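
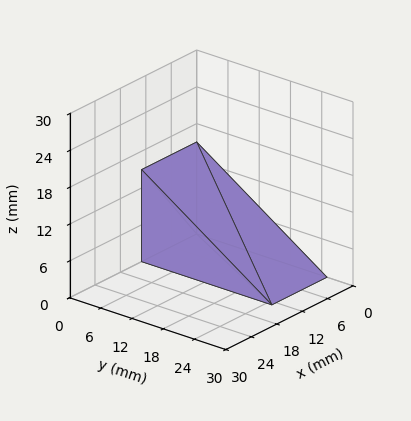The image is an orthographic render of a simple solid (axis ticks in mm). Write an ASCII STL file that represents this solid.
Reading the render: the shape is a wedge (ramp): 13 × 25 mm base, rising to 15 mm along the y=0 edge and sloping linearly to z=0 at y=25 (dimensions read to the nearest mm from the axis ticks). For the STL, each face is triangulated and given an outward normal.

solid part
  facet normal 0.0000 0.0000 -1.0000
    outer loop
      vertex 13.00 25.00 0.00
      vertex 13.00 0.00 0.00
      vertex 0.00 0.00 0.00
    endloop
  endfacet
  facet normal 0.0000 0.0000 -1.0000
    outer loop
      vertex 0.00 25.00 0.00
      vertex 13.00 25.00 0.00
      vertex 0.00 0.00 0.00
    endloop
  endfacet
  facet normal 0.0000 -1.0000 0.0000
    outer loop
      vertex 0.00 0.00 0.00
      vertex 13.00 0.00 0.00
      vertex 13.00 0.00 15.00
    endloop
  endfacet
  facet normal 0.0000 -1.0000 0.0000
    outer loop
      vertex 0.00 0.00 0.00
      vertex 13.00 0.00 15.00
      vertex 0.00 0.00 15.00
    endloop
  endfacet
  facet normal 0.0000 0.5145 0.8575
    outer loop
      vertex 0.00 0.00 15.00
      vertex 13.00 0.00 15.00
      vertex 13.00 25.00 0.00
    endloop
  endfacet
  facet normal 0.0000 0.5145 0.8575
    outer loop
      vertex 0.00 0.00 15.00
      vertex 13.00 25.00 0.00
      vertex 0.00 25.00 0.00
    endloop
  endfacet
  facet normal -1.0000 0.0000 0.0000
    outer loop
      vertex 0.00 0.00 15.00
      vertex 0.00 25.00 0.00
      vertex 0.00 0.00 0.00
    endloop
  endfacet
  facet normal 1.0000 0.0000 0.0000
    outer loop
      vertex 13.00 0.00 0.00
      vertex 13.00 25.00 0.00
      vertex 13.00 0.00 15.00
    endloop
  endfacet
endsolid part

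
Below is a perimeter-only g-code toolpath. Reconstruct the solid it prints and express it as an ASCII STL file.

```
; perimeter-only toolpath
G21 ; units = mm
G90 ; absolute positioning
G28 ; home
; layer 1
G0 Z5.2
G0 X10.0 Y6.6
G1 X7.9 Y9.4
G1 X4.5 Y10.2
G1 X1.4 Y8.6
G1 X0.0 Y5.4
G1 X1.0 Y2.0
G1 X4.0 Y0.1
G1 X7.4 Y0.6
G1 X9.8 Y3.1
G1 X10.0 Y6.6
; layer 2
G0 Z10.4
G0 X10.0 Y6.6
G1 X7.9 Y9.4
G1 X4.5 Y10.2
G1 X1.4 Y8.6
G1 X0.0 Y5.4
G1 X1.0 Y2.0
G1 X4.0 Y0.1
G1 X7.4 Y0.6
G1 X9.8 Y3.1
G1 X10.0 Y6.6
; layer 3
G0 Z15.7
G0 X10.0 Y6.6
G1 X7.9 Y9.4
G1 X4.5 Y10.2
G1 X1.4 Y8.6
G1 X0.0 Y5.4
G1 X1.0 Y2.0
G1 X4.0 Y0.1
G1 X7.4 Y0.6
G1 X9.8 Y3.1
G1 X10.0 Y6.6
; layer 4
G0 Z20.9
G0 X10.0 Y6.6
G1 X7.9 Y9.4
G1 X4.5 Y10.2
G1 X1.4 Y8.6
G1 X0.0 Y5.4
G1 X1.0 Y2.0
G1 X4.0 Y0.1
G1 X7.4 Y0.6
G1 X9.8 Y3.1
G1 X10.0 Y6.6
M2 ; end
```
solid part
  facet normal 0.0000 0.0000 -1.0000
    outer loop
      vertex 4.5 10.2 0.0
      vertex 7.9 9.4 0.0
      vertex 10.0 6.6 0.0
    endloop
  endfacet
  facet normal 0.0000 0.0000 -1.0000
    outer loop
      vertex 1.4 8.6 0.0
      vertex 4.5 10.2 0.0
      vertex 10.0 6.6 0.0
    endloop
  endfacet
  facet normal 0.0000 0.0000 -1.0000
    outer loop
      vertex 0.0 5.4 0.0
      vertex 1.4 8.6 0.0
      vertex 10.0 6.6 0.0
    endloop
  endfacet
  facet normal 0.0000 0.0000 -1.0000
    outer loop
      vertex 1.0 2.0 0.0
      vertex 0.0 5.4 0.0
      vertex 10.0 6.6 0.0
    endloop
  endfacet
  facet normal 0.0000 0.0000 -1.0000
    outer loop
      vertex 4.0 0.1 0.0
      vertex 1.0 2.0 0.0
      vertex 10.0 6.6 0.0
    endloop
  endfacet
  facet normal 0.0000 0.0000 -1.0000
    outer loop
      vertex 7.4 0.6 0.0
      vertex 4.0 0.1 0.0
      vertex 10.0 6.6 0.0
    endloop
  endfacet
  facet normal 0.0000 0.0000 -1.0000
    outer loop
      vertex 9.8 3.1 0.0
      vertex 7.4 0.6 0.0
      vertex 10.0 6.6 0.0
    endloop
  endfacet
  facet normal 0.0000 0.0000 1.0000
    outer loop
      vertex 10.0 6.6 20.9
      vertex 7.9 9.4 20.9
      vertex 4.5 10.2 20.9
    endloop
  endfacet
  facet normal 0.0000 0.0000 1.0000
    outer loop
      vertex 10.0 6.6 20.9
      vertex 4.5 10.2 20.9
      vertex 1.4 8.6 20.9
    endloop
  endfacet
  facet normal 0.0000 0.0000 1.0000
    outer loop
      vertex 10.0 6.6 20.9
      vertex 1.4 8.6 20.9
      vertex 0.0 5.4 20.9
    endloop
  endfacet
  facet normal 0.0000 0.0000 1.0000
    outer loop
      vertex 10.0 6.6 20.9
      vertex 0.0 5.4 20.9
      vertex 1.0 2.0 20.9
    endloop
  endfacet
  facet normal 0.0000 0.0000 1.0000
    outer loop
      vertex 10.0 6.6 20.9
      vertex 1.0 2.0 20.9
      vertex 4.0 0.1 20.9
    endloop
  endfacet
  facet normal 0.0000 0.0000 1.0000
    outer loop
      vertex 10.0 6.6 20.9
      vertex 4.0 0.1 20.9
      vertex 7.4 0.6 20.9
    endloop
  endfacet
  facet normal 0.0000 0.0000 1.0000
    outer loop
      vertex 10.0 6.6 20.9
      vertex 7.4 0.6 20.9
      vertex 9.8 3.1 20.9
    endloop
  endfacet
  facet normal 0.8000 0.6000 0.0000
    outer loop
      vertex 10.0 6.6 0.0
      vertex 7.9 9.4 0.0
      vertex 7.9 9.4 20.9
    endloop
  endfacet
  facet normal 0.8000 0.6000 0.0000
    outer loop
      vertex 10.0 6.6 0.0
      vertex 7.9 9.4 20.9
      vertex 10.0 6.6 20.9
    endloop
  endfacet
  facet normal 0.2290 0.9734 0.0000
    outer loop
      vertex 7.9 9.4 0.0
      vertex 4.5 10.2 0.0
      vertex 4.5 10.2 20.9
    endloop
  endfacet
  facet normal 0.2290 0.9734 0.0000
    outer loop
      vertex 7.9 9.4 0.0
      vertex 4.5 10.2 20.9
      vertex 7.9 9.4 20.9
    endloop
  endfacet
  facet normal -0.4586 0.8886 0.0000
    outer loop
      vertex 4.5 10.2 0.0
      vertex 1.4 8.6 0.0
      vertex 1.4 8.6 20.9
    endloop
  endfacet
  facet normal -0.4586 0.8886 0.0000
    outer loop
      vertex 4.5 10.2 0.0
      vertex 1.4 8.6 20.9
      vertex 4.5 10.2 20.9
    endloop
  endfacet
  facet normal -0.9162 0.4008 0.0000
    outer loop
      vertex 1.4 8.6 0.0
      vertex 0.0 5.4 0.0
      vertex 0.0 5.4 20.9
    endloop
  endfacet
  facet normal -0.9162 0.4008 0.0000
    outer loop
      vertex 1.4 8.6 0.0
      vertex 0.0 5.4 20.9
      vertex 1.4 8.6 20.9
    endloop
  endfacet
  facet normal -0.9594 -0.2822 0.0000
    outer loop
      vertex 0.0 5.4 0.0
      vertex 1.0 2.0 0.0
      vertex 1.0 2.0 20.9
    endloop
  endfacet
  facet normal -0.9594 -0.2822 0.0000
    outer loop
      vertex 0.0 5.4 0.0
      vertex 1.0 2.0 20.9
      vertex 0.0 5.4 20.9
    endloop
  endfacet
  facet normal -0.5351 -0.8448 0.0000
    outer loop
      vertex 1.0 2.0 0.0
      vertex 4.0 0.1 0.0
      vertex 4.0 0.1 20.9
    endloop
  endfacet
  facet normal -0.5351 -0.8448 0.0000
    outer loop
      vertex 1.0 2.0 0.0
      vertex 4.0 0.1 20.9
      vertex 1.0 2.0 20.9
    endloop
  endfacet
  facet normal 0.1455 -0.9894 0.0000
    outer loop
      vertex 4.0 0.1 0.0
      vertex 7.4 0.6 0.0
      vertex 7.4 0.6 20.9
    endloop
  endfacet
  facet normal 0.1455 -0.9894 0.0000
    outer loop
      vertex 4.0 0.1 0.0
      vertex 7.4 0.6 20.9
      vertex 4.0 0.1 20.9
    endloop
  endfacet
  facet normal 0.7214 -0.6925 0.0000
    outer loop
      vertex 7.4 0.6 0.0
      vertex 9.8 3.1 0.0
      vertex 9.8 3.1 20.9
    endloop
  endfacet
  facet normal 0.7214 -0.6925 0.0000
    outer loop
      vertex 7.4 0.6 0.0
      vertex 9.8 3.1 20.9
      vertex 7.4 0.6 20.9
    endloop
  endfacet
  facet normal 0.9984 -0.0570 0.0000
    outer loop
      vertex 9.8 3.1 0.0
      vertex 10.0 6.6 0.0
      vertex 10.0 6.6 20.9
    endloop
  endfacet
  facet normal 0.9984 -0.0570 0.0000
    outer loop
      vertex 9.8 3.1 0.0
      vertex 10.0 6.6 20.9
      vertex 9.8 3.1 20.9
    endloop
  endfacet
endsolid part

The G0 Z moves step by Δz≈5.2 mm. Every layer's G1 loop is the same polygon, so the solid is a straight extrusion of it from z=0 to z≈20.9. Closing with flat bottom and top caps and triangulating gives 32 facets — a regular 9-sided prism (a cylinder approximated with 9 flat sides), circumscribed radius ≈ 5.1 mm, height ≈ 20.9 mm.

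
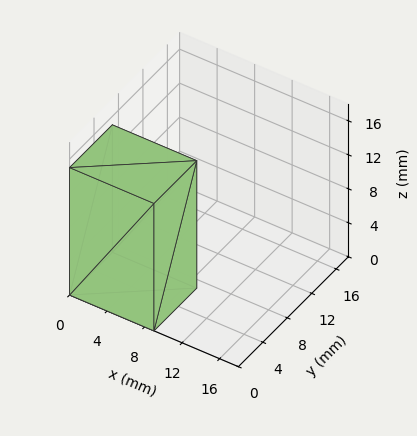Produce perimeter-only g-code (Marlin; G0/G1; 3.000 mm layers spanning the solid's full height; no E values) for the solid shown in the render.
Reading the render: the shape is a rectangular box, roughly 9 × 7 mm footprint and 15 mm tall (dimensions read to the nearest mm from the axis ticks). For the g-code, the solid's height is divided into equal slices at the stated Δz and each level perimeter traced with G1 moves after a G0 lift.

; perimeter-only toolpath
G21 ; units = mm
G90 ; absolute positioning
G28 ; home
; layer 1
G0 Z3.000
G0 X0.000 Y0.000
G1 X9.000 Y0.000
G1 X9.000 Y7.000
G1 X0.000 Y7.000
G1 X0.000 Y0.000
; layer 2
G0 Z6.000
G0 X0.000 Y0.000
G1 X9.000 Y0.000
G1 X9.000 Y7.000
G1 X0.000 Y7.000
G1 X0.000 Y0.000
; layer 3
G0 Z9.000
G0 X0.000 Y0.000
G1 X9.000 Y0.000
G1 X9.000 Y7.000
G1 X0.000 Y7.000
G1 X0.000 Y0.000
; layer 4
G0 Z12.000
G0 X0.000 Y0.000
G1 X9.000 Y0.000
G1 X9.000 Y7.000
G1 X0.000 Y7.000
G1 X0.000 Y0.000
; layer 5
G0 Z15.000
G0 X0.000 Y0.000
G1 X9.000 Y0.000
G1 X9.000 Y7.000
G1 X0.000 Y7.000
G1 X0.000 Y0.000
M2 ; end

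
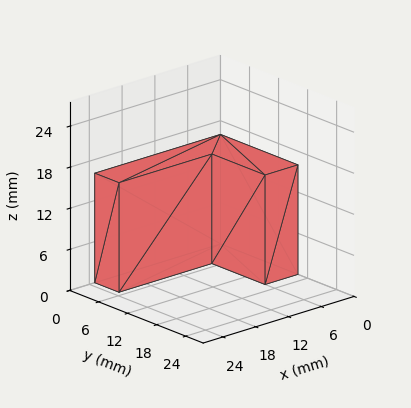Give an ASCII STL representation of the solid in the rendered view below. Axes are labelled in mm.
Reading the render: the shape is an L-shaped prism: outer 23 × 16 mm, arm thicknesses ≈ 5 mm (horizontal) and 6 mm (vertical), extruded 16 mm in z (dimensions read to the nearest mm from the axis ticks). For the STL, each face is triangulated and given an outward normal.

solid part
  facet normal 0.0000 0.0000 -1.0000
    outer loop
      vertex 23.000 5.000 0.000
      vertex 23.000 0.000 0.000
      vertex 0.000 0.000 0.000
    endloop
  endfacet
  facet normal 0.0000 0.0000 -1.0000
    outer loop
      vertex 6.000 5.000 0.000
      vertex 23.000 5.000 0.000
      vertex 0.000 0.000 0.000
    endloop
  endfacet
  facet normal 0.0000 0.0000 -1.0000
    outer loop
      vertex 6.000 16.000 0.000
      vertex 6.000 5.000 0.000
      vertex 0.000 0.000 0.000
    endloop
  endfacet
  facet normal 0.0000 0.0000 -1.0000
    outer loop
      vertex 0.000 16.000 0.000
      vertex 6.000 16.000 0.000
      vertex 0.000 0.000 0.000
    endloop
  endfacet
  facet normal 0.0000 0.0000 1.0000
    outer loop
      vertex 0.000 0.000 16.000
      vertex 23.000 0.000 16.000
      vertex 23.000 5.000 16.000
    endloop
  endfacet
  facet normal 0.0000 0.0000 1.0000
    outer loop
      vertex 0.000 0.000 16.000
      vertex 23.000 5.000 16.000
      vertex 6.000 5.000 16.000
    endloop
  endfacet
  facet normal 0.0000 0.0000 1.0000
    outer loop
      vertex 0.000 0.000 16.000
      vertex 6.000 5.000 16.000
      vertex 6.000 16.000 16.000
    endloop
  endfacet
  facet normal 0.0000 0.0000 1.0000
    outer loop
      vertex 0.000 0.000 16.000
      vertex 6.000 16.000 16.000
      vertex 0.000 16.000 16.000
    endloop
  endfacet
  facet normal 0.0000 -1.0000 0.0000
    outer loop
      vertex 0.000 0.000 0.000
      vertex 23.000 0.000 0.000
      vertex 23.000 0.000 16.000
    endloop
  endfacet
  facet normal 0.0000 -1.0000 0.0000
    outer loop
      vertex 0.000 0.000 0.000
      vertex 23.000 0.000 16.000
      vertex 0.000 0.000 16.000
    endloop
  endfacet
  facet normal 1.0000 0.0000 0.0000
    outer loop
      vertex 23.000 0.000 0.000
      vertex 23.000 5.000 0.000
      vertex 23.000 5.000 16.000
    endloop
  endfacet
  facet normal 1.0000 0.0000 0.0000
    outer loop
      vertex 23.000 0.000 0.000
      vertex 23.000 5.000 16.000
      vertex 23.000 0.000 16.000
    endloop
  endfacet
  facet normal 0.0000 1.0000 0.0000
    outer loop
      vertex 23.000 5.000 0.000
      vertex 6.000 5.000 0.000
      vertex 6.000 5.000 16.000
    endloop
  endfacet
  facet normal 0.0000 1.0000 0.0000
    outer loop
      vertex 23.000 5.000 0.000
      vertex 6.000 5.000 16.000
      vertex 23.000 5.000 16.000
    endloop
  endfacet
  facet normal 1.0000 0.0000 0.0000
    outer loop
      vertex 6.000 5.000 0.000
      vertex 6.000 16.000 0.000
      vertex 6.000 16.000 16.000
    endloop
  endfacet
  facet normal 1.0000 0.0000 0.0000
    outer loop
      vertex 6.000 5.000 0.000
      vertex 6.000 16.000 16.000
      vertex 6.000 5.000 16.000
    endloop
  endfacet
  facet normal 0.0000 1.0000 0.0000
    outer loop
      vertex 6.000 16.000 0.000
      vertex 0.000 16.000 0.000
      vertex 0.000 16.000 16.000
    endloop
  endfacet
  facet normal 0.0000 1.0000 0.0000
    outer loop
      vertex 6.000 16.000 0.000
      vertex 0.000 16.000 16.000
      vertex 6.000 16.000 16.000
    endloop
  endfacet
  facet normal -1.0000 0.0000 0.0000
    outer loop
      vertex 0.000 16.000 0.000
      vertex 0.000 0.000 0.000
      vertex 0.000 0.000 16.000
    endloop
  endfacet
  facet normal -1.0000 0.0000 0.0000
    outer loop
      vertex 0.000 16.000 0.000
      vertex 0.000 0.000 16.000
      vertex 0.000 16.000 16.000
    endloop
  endfacet
endsolid part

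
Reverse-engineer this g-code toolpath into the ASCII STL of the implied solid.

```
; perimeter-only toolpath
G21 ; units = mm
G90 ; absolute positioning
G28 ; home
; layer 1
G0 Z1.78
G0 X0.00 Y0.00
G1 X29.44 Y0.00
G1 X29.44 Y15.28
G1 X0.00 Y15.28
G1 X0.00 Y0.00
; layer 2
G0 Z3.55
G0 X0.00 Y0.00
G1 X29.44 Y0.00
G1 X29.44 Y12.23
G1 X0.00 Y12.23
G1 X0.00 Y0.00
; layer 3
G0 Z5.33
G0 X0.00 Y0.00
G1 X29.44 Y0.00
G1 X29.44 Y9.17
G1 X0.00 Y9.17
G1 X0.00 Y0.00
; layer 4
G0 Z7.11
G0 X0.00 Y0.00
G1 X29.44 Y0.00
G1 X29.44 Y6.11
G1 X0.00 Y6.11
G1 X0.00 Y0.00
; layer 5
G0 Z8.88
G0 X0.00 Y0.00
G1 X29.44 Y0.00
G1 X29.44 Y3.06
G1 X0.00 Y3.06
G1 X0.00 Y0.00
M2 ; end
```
solid part
  facet normal 0.0000 0.0000 -1.0000
    outer loop
      vertex 29.44 18.34 0.00
      vertex 29.44 0.00 0.00
      vertex 0.00 0.00 0.00
    endloop
  endfacet
  facet normal 0.0000 0.0000 -1.0000
    outer loop
      vertex 0.00 18.34 0.00
      vertex 29.44 18.34 0.00
      vertex 0.00 0.00 0.00
    endloop
  endfacet
  facet normal 0.0000 -1.0000 0.0000
    outer loop
      vertex 0.00 0.00 0.00
      vertex 29.44 0.00 0.00
      vertex 29.44 0.00 10.66
    endloop
  endfacet
  facet normal 0.0000 -1.0000 0.0000
    outer loop
      vertex 0.00 0.00 0.00
      vertex 29.44 0.00 10.66
      vertex 0.00 0.00 10.66
    endloop
  endfacet
  facet normal 0.0000 0.5025 0.8646
    outer loop
      vertex 0.00 0.00 10.66
      vertex 29.44 0.00 10.66
      vertex 29.44 18.34 0.00
    endloop
  endfacet
  facet normal 0.0000 0.5025 0.8646
    outer loop
      vertex 0.00 0.00 10.66
      vertex 29.44 18.34 0.00
      vertex 0.00 18.34 0.00
    endloop
  endfacet
  facet normal -1.0000 0.0000 0.0000
    outer loop
      vertex 0.00 0.00 10.66
      vertex 0.00 18.34 0.00
      vertex 0.00 0.00 0.00
    endloop
  endfacet
  facet normal 1.0000 0.0000 0.0000
    outer loop
      vertex 29.44 0.00 0.00
      vertex 29.44 18.34 0.00
      vertex 29.44 0.00 10.66
    endloop
  endfacet
endsolid part

The G0 Z moves step by Δz≈1.78 mm. The G1 loops shrink linearly with z, so the solid tapers from its base footprint up to z≈10.7. Closing with a flat bottom cap and the tapered top and triangulating gives 8 facets — a wedge (ramp): 29.4 × 18.3 mm base, rising to 10.7 mm along the y=0 edge and sloping linearly to z=0 at y=18.3.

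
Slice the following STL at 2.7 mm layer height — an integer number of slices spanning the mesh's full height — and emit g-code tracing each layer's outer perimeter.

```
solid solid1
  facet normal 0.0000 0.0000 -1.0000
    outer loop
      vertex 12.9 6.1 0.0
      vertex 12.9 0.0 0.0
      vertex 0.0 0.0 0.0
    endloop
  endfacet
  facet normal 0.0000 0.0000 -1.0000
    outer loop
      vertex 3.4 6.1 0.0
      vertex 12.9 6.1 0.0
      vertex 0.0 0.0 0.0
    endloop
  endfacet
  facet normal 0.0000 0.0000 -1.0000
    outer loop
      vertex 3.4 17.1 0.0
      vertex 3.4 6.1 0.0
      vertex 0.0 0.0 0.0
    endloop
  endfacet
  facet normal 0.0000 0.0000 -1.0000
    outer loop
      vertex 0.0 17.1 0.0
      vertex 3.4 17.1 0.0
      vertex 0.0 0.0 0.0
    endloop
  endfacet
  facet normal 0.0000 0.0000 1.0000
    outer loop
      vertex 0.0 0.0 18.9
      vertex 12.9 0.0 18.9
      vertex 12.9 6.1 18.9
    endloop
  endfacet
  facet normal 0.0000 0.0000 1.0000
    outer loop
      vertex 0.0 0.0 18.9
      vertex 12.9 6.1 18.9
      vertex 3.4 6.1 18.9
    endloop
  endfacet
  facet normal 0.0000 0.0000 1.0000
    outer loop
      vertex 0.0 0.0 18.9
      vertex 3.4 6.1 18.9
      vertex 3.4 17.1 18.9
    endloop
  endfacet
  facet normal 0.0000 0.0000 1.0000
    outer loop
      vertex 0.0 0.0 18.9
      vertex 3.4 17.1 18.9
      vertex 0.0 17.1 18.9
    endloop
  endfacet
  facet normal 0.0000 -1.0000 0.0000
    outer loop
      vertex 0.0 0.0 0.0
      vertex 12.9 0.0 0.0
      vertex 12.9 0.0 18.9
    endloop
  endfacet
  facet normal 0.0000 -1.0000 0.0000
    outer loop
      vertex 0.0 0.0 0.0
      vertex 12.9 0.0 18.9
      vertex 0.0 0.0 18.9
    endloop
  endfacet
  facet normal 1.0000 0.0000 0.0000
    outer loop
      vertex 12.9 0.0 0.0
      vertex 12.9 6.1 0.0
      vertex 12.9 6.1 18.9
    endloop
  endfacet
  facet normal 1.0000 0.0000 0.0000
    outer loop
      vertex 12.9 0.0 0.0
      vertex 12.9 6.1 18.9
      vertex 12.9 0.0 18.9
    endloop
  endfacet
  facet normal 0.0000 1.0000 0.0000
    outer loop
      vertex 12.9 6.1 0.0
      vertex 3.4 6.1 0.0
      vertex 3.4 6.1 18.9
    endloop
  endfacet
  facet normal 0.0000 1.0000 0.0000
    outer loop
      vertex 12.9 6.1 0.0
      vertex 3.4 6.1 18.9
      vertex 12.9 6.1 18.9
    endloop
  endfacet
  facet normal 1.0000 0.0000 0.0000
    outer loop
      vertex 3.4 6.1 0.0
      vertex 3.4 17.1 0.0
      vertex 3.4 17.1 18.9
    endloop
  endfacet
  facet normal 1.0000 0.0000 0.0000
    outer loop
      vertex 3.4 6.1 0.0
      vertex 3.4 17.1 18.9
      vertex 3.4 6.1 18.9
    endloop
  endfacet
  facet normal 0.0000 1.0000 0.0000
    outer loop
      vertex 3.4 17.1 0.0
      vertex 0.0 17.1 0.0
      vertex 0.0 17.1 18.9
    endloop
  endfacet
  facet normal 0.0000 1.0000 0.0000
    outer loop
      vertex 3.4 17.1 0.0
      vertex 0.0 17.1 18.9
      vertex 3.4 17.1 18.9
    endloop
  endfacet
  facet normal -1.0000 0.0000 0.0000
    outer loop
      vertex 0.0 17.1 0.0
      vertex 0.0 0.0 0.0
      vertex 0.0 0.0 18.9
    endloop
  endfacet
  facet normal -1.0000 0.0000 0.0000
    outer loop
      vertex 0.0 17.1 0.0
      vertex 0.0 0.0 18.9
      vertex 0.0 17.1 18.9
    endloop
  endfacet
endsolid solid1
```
; perimeter-only toolpath
G21 ; units = mm
G90 ; absolute positioning
G28 ; home
; layer 1
G0 Z2.7
G0 X0.0 Y0.0
G1 X12.9 Y0.0
G1 X12.9 Y6.1
G1 X3.4 Y6.1
G1 X3.4 Y17.1
G1 X0.0 Y17.1
G1 X0.0 Y0.0
; layer 2
G0 Z5.4
G0 X0.0 Y0.0
G1 X12.9 Y0.0
G1 X12.9 Y6.1
G1 X3.4 Y6.1
G1 X3.4 Y17.1
G1 X0.0 Y17.1
G1 X0.0 Y0.0
; layer 3
G0 Z8.1
G0 X0.0 Y0.0
G1 X12.9 Y0.0
G1 X12.9 Y6.1
G1 X3.4 Y6.1
G1 X3.4 Y17.1
G1 X0.0 Y17.1
G1 X0.0 Y0.0
; layer 4
G0 Z10.8
G0 X0.0 Y0.0
G1 X12.9 Y0.0
G1 X12.9 Y6.1
G1 X3.4 Y6.1
G1 X3.4 Y17.1
G1 X0.0 Y17.1
G1 X0.0 Y0.0
; layer 5
G0 Z13.5
G0 X0.0 Y0.0
G1 X12.9 Y0.0
G1 X12.9 Y6.1
G1 X3.4 Y6.1
G1 X3.4 Y17.1
G1 X0.0 Y17.1
G1 X0.0 Y0.0
; layer 6
G0 Z16.2
G0 X0.0 Y0.0
G1 X12.9 Y0.0
G1 X12.9 Y6.1
G1 X3.4 Y6.1
G1 X3.4 Y17.1
G1 X0.0 Y17.1
G1 X0.0 Y0.0
; layer 7
G0 Z18.9
G0 X0.0 Y0.0
G1 X12.9 Y0.0
G1 X12.9 Y6.1
G1 X3.4 Y6.1
G1 X3.4 Y17.1
G1 X0.0 Y17.1
G1 X0.0 Y0.0
M2 ; end

The solid is an L-shaped prism: outer 12.9 × 17.1 mm, arm thicknesses ≈ 6.1 mm (horizontal) and 3.4 mm (vertical), extruded 18.9 mm in z. Slicing at Δz = 2.7 mm — 7 equal slices spanning the solid's height, so layer i sits at z = i·h/7 — gives 7 non-empty perimeters. Each is a 6-segment closed polygon; G0 lifts to the layer z and rapids to the start vertex, then G1 traces the edges.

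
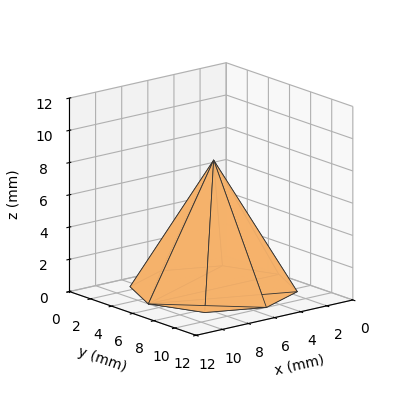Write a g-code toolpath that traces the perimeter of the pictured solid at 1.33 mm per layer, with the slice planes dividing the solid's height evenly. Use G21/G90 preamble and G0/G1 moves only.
Reading the render: the shape is a regular 8-sided pyramid, base circumscribed radius ≈ 5 mm, apex at z ≈ 8 mm (dimensions read to the nearest mm from the axis ticks). For the g-code, the solid's height is divided into equal slices at the stated Δz and each level perimeter traced with G1 moves after a G0 lift.

; perimeter-only toolpath
G21 ; units = mm
G90 ; absolute positioning
G28 ; home
; layer 1
G0 Z1.33
G0 X9.17 Y5.00
G1 X7.95 Y7.95
G1 X5.00 Y9.17
G1 X2.05 Y7.95
G1 X0.83 Y5.00
G1 X2.05 Y2.05
G1 X5.00 Y0.83
G1 X7.95 Y2.05
G1 X9.17 Y5.00
; layer 2
G0 Z2.67
G0 X8.33 Y5.00
G1 X7.36 Y7.36
G1 X5.00 Y8.33
G1 X2.64 Y7.36
G1 X1.67 Y5.00
G1 X2.64 Y2.64
G1 X5.00 Y1.67
G1 X7.36 Y2.64
G1 X8.33 Y5.00
; layer 3
G0 Z4.00
G0 X7.50 Y5.00
G1 X6.77 Y6.77
G1 X5.00 Y7.50
G1 X3.23 Y6.77
G1 X2.50 Y5.00
G1 X3.23 Y3.23
G1 X5.00 Y2.50
G1 X6.77 Y3.23
G1 X7.50 Y5.00
; layer 4
G0 Z5.33
G0 X6.67 Y5.00
G1 X6.18 Y6.18
G1 X5.00 Y6.67
G1 X3.82 Y6.18
G1 X3.33 Y5.00
G1 X3.82 Y3.82
G1 X5.00 Y3.33
G1 X6.18 Y3.82
G1 X6.67 Y5.00
; layer 5
G0 Z6.67
G0 X5.83 Y5.00
G1 X5.59 Y5.59
G1 X5.00 Y5.83
G1 X4.41 Y5.59
G1 X4.17 Y5.00
G1 X4.41 Y4.41
G1 X5.00 Y4.17
G1 X5.59 Y4.41
G1 X5.83 Y5.00
M2 ; end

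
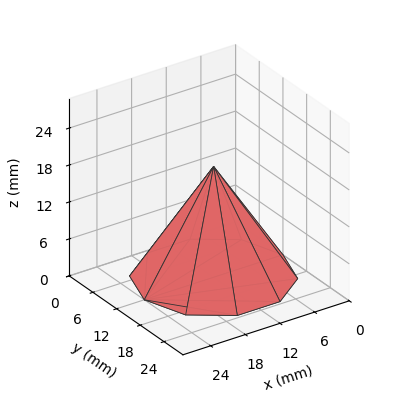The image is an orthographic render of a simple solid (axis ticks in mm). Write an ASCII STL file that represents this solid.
Reading the render: the shape is a regular 10-sided pyramid, base circumscribed radius ≈ 12 mm, apex at z ≈ 18 mm (dimensions read to the nearest mm from the axis ticks). For the STL, each face is triangulated and given an outward normal.

solid part
  facet normal 0.0000 0.0000 -1.0000
    outer loop
      vertex 15.7 23.4 0.0
      vertex 21.7 19.1 0.0
      vertex 24.0 12.0 0.0
    endloop
  endfacet
  facet normal 0.0000 0.0000 -1.0000
    outer loop
      vertex 8.3 23.4 0.0
      vertex 15.7 23.4 0.0
      vertex 24.0 12.0 0.0
    endloop
  endfacet
  facet normal 0.0000 0.0000 -1.0000
    outer loop
      vertex 2.3 19.1 0.0
      vertex 8.3 23.4 0.0
      vertex 24.0 12.0 0.0
    endloop
  endfacet
  facet normal 0.0000 0.0000 -1.0000
    outer loop
      vertex 0.0 12.0 0.0
      vertex 2.3 19.1 0.0
      vertex 24.0 12.0 0.0
    endloop
  endfacet
  facet normal 0.0000 0.0000 -1.0000
    outer loop
      vertex 2.3 4.9 0.0
      vertex 0.0 12.0 0.0
      vertex 24.0 12.0 0.0
    endloop
  endfacet
  facet normal 0.0000 0.0000 -1.0000
    outer loop
      vertex 8.3 0.6 0.0
      vertex 2.3 4.9 0.0
      vertex 24.0 12.0 0.0
    endloop
  endfacet
  facet normal 0.0000 0.0000 -1.0000
    outer loop
      vertex 15.7 0.6 0.0
      vertex 8.3 0.6 0.0
      vertex 24.0 12.0 0.0
    endloop
  endfacet
  facet normal 0.0000 0.0000 -1.0000
    outer loop
      vertex 21.7 4.9 0.0
      vertex 15.7 0.6 0.0
      vertex 24.0 12.0 0.0
    endloop
  endfacet
  facet normal 0.8034 0.2602 0.5356
    outer loop
      vertex 24.0 12.0 0.0
      vertex 21.7 19.1 0.0
      vertex 12.0 12.0 18.0
    endloop
  endfacet
  facet normal 0.4919 0.6863 0.5358
    outer loop
      vertex 21.7 19.1 0.0
      vertex 15.7 23.4 0.0
      vertex 12.0 12.0 18.0
    endloop
  endfacet
  facet normal 0.0000 0.8448 0.5351
    outer loop
      vertex 15.7 23.4 0.0
      vertex 8.3 23.4 0.0
      vertex 12.0 12.0 18.0
    endloop
  endfacet
  facet normal -0.4919 0.6863 0.5358
    outer loop
      vertex 8.3 23.4 0.0
      vertex 2.3 19.1 0.0
      vertex 12.0 12.0 18.0
    endloop
  endfacet
  facet normal -0.8034 0.2602 0.5356
    outer loop
      vertex 2.3 19.1 0.0
      vertex 0.0 12.0 0.0
      vertex 12.0 12.0 18.0
    endloop
  endfacet
  facet normal -0.8034 -0.2602 0.5356
    outer loop
      vertex 0.0 12.0 0.0
      vertex 2.3 4.9 0.0
      vertex 12.0 12.0 18.0
    endloop
  endfacet
  facet normal -0.4919 -0.6863 0.5358
    outer loop
      vertex 2.3 4.9 0.0
      vertex 8.3 0.6 0.0
      vertex 12.0 12.0 18.0
    endloop
  endfacet
  facet normal 0.0000 -0.8448 0.5351
    outer loop
      vertex 8.3 0.6 0.0
      vertex 15.7 0.6 0.0
      vertex 12.0 12.0 18.0
    endloop
  endfacet
  facet normal 0.4919 -0.6863 0.5358
    outer loop
      vertex 15.7 0.6 0.0
      vertex 21.7 4.9 0.0
      vertex 12.0 12.0 18.0
    endloop
  endfacet
  facet normal 0.8034 -0.2602 0.5356
    outer loop
      vertex 21.7 4.9 0.0
      vertex 24.0 12.0 0.0
      vertex 12.0 12.0 18.0
    endloop
  endfacet
endsolid part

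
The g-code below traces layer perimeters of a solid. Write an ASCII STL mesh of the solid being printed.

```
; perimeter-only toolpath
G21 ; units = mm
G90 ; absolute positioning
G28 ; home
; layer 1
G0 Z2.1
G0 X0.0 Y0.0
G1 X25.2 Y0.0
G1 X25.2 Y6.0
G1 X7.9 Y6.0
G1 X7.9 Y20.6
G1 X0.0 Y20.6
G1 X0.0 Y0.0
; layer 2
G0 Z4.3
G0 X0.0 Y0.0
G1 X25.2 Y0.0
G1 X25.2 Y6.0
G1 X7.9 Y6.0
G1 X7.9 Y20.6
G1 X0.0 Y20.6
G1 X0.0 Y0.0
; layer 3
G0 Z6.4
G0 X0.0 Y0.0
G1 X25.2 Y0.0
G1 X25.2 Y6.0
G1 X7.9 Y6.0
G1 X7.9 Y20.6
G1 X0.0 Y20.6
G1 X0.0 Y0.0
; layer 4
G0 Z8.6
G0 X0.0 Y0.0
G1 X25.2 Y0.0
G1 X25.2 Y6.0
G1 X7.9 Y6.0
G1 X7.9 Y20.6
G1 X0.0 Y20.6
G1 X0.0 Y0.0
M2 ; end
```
solid part
  facet normal 0.0000 0.0000 -1.0000
    outer loop
      vertex 25.2 6.0 0.0
      vertex 25.2 0.0 0.0
      vertex 0.0 0.0 0.0
    endloop
  endfacet
  facet normal 0.0000 0.0000 -1.0000
    outer loop
      vertex 7.9 6.0 0.0
      vertex 25.2 6.0 0.0
      vertex 0.0 0.0 0.0
    endloop
  endfacet
  facet normal 0.0000 0.0000 -1.0000
    outer loop
      vertex 7.9 20.6 0.0
      vertex 7.9 6.0 0.0
      vertex 0.0 0.0 0.0
    endloop
  endfacet
  facet normal 0.0000 0.0000 -1.0000
    outer loop
      vertex 0.0 20.6 0.0
      vertex 7.9 20.6 0.0
      vertex 0.0 0.0 0.0
    endloop
  endfacet
  facet normal 0.0000 0.0000 1.0000
    outer loop
      vertex 0.0 0.0 8.6
      vertex 25.2 0.0 8.6
      vertex 25.2 6.0 8.6
    endloop
  endfacet
  facet normal 0.0000 0.0000 1.0000
    outer loop
      vertex 0.0 0.0 8.6
      vertex 25.2 6.0 8.6
      vertex 7.9 6.0 8.6
    endloop
  endfacet
  facet normal 0.0000 0.0000 1.0000
    outer loop
      vertex 0.0 0.0 8.6
      vertex 7.9 6.0 8.6
      vertex 7.9 20.6 8.6
    endloop
  endfacet
  facet normal 0.0000 0.0000 1.0000
    outer loop
      vertex 0.0 0.0 8.6
      vertex 7.9 20.6 8.6
      vertex 0.0 20.6 8.6
    endloop
  endfacet
  facet normal 0.0000 -1.0000 0.0000
    outer loop
      vertex 0.0 0.0 0.0
      vertex 25.2 0.0 0.0
      vertex 25.2 0.0 8.6
    endloop
  endfacet
  facet normal 0.0000 -1.0000 0.0000
    outer loop
      vertex 0.0 0.0 0.0
      vertex 25.2 0.0 8.6
      vertex 0.0 0.0 8.6
    endloop
  endfacet
  facet normal 1.0000 0.0000 0.0000
    outer loop
      vertex 25.2 0.0 0.0
      vertex 25.2 6.0 0.0
      vertex 25.2 6.0 8.6
    endloop
  endfacet
  facet normal 1.0000 0.0000 0.0000
    outer loop
      vertex 25.2 0.0 0.0
      vertex 25.2 6.0 8.6
      vertex 25.2 0.0 8.6
    endloop
  endfacet
  facet normal 0.0000 1.0000 0.0000
    outer loop
      vertex 25.2 6.0 0.0
      vertex 7.9 6.0 0.0
      vertex 7.9 6.0 8.6
    endloop
  endfacet
  facet normal 0.0000 1.0000 0.0000
    outer loop
      vertex 25.2 6.0 0.0
      vertex 7.9 6.0 8.6
      vertex 25.2 6.0 8.6
    endloop
  endfacet
  facet normal 1.0000 0.0000 0.0000
    outer loop
      vertex 7.9 6.0 0.0
      vertex 7.9 20.6 0.0
      vertex 7.9 20.6 8.6
    endloop
  endfacet
  facet normal 1.0000 0.0000 0.0000
    outer loop
      vertex 7.9 6.0 0.0
      vertex 7.9 20.6 8.6
      vertex 7.9 6.0 8.6
    endloop
  endfacet
  facet normal 0.0000 1.0000 0.0000
    outer loop
      vertex 7.9 20.6 0.0
      vertex 0.0 20.6 0.0
      vertex 0.0 20.6 8.6
    endloop
  endfacet
  facet normal 0.0000 1.0000 0.0000
    outer loop
      vertex 7.9 20.6 0.0
      vertex 0.0 20.6 8.6
      vertex 7.9 20.6 8.6
    endloop
  endfacet
  facet normal -1.0000 0.0000 0.0000
    outer loop
      vertex 0.0 20.6 0.0
      vertex 0.0 0.0 0.0
      vertex 0.0 0.0 8.6
    endloop
  endfacet
  facet normal -1.0000 0.0000 0.0000
    outer loop
      vertex 0.0 20.6 0.0
      vertex 0.0 0.0 8.6
      vertex 0.0 20.6 8.6
    endloop
  endfacet
endsolid part

The G0 Z moves step by Δz≈2.1 mm. Every layer's G1 loop is the same polygon, so the solid is a straight extrusion of it from z=0 to z≈8.6. Closing with flat bottom and top caps and triangulating gives 20 facets — an L-shaped prism: outer 25.2 × 20.6 mm, arm thicknesses ≈ 6 mm (horizontal) and 7.9 mm (vertical), extruded 8.6 mm in z.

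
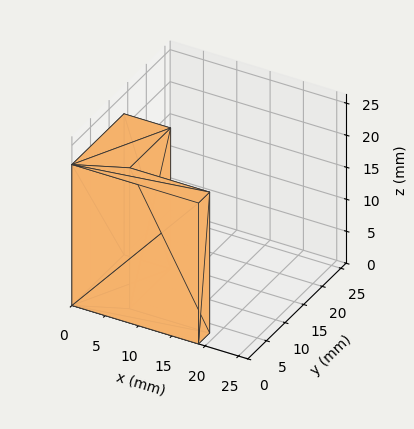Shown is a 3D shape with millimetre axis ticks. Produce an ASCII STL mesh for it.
Reading the render: the shape is an L-shaped prism: outer 19 × 14 mm, arm thicknesses ≈ 3 mm (horizontal) and 7 mm (vertical), extruded 22 mm in z (dimensions read to the nearest mm from the axis ticks). For the STL, each face is triangulated and given an outward normal.

solid part
  facet normal 0.0000 0.0000 -1.0000
    outer loop
      vertex 19.0 3.0 0.0
      vertex 19.0 0.0 0.0
      vertex 0.0 0.0 0.0
    endloop
  endfacet
  facet normal 0.0000 0.0000 -1.0000
    outer loop
      vertex 7.0 3.0 0.0
      vertex 19.0 3.0 0.0
      vertex 0.0 0.0 0.0
    endloop
  endfacet
  facet normal 0.0000 0.0000 -1.0000
    outer loop
      vertex 7.0 14.0 0.0
      vertex 7.0 3.0 0.0
      vertex 0.0 0.0 0.0
    endloop
  endfacet
  facet normal 0.0000 0.0000 -1.0000
    outer loop
      vertex 0.0 14.0 0.0
      vertex 7.0 14.0 0.0
      vertex 0.0 0.0 0.0
    endloop
  endfacet
  facet normal 0.0000 0.0000 1.0000
    outer loop
      vertex 0.0 0.0 22.0
      vertex 19.0 0.0 22.0
      vertex 19.0 3.0 22.0
    endloop
  endfacet
  facet normal 0.0000 0.0000 1.0000
    outer loop
      vertex 0.0 0.0 22.0
      vertex 19.0 3.0 22.0
      vertex 7.0 3.0 22.0
    endloop
  endfacet
  facet normal 0.0000 0.0000 1.0000
    outer loop
      vertex 0.0 0.0 22.0
      vertex 7.0 3.0 22.0
      vertex 7.0 14.0 22.0
    endloop
  endfacet
  facet normal 0.0000 0.0000 1.0000
    outer loop
      vertex 0.0 0.0 22.0
      vertex 7.0 14.0 22.0
      vertex 0.0 14.0 22.0
    endloop
  endfacet
  facet normal 0.0000 -1.0000 0.0000
    outer loop
      vertex 0.0 0.0 0.0
      vertex 19.0 0.0 0.0
      vertex 19.0 0.0 22.0
    endloop
  endfacet
  facet normal 0.0000 -1.0000 0.0000
    outer loop
      vertex 0.0 0.0 0.0
      vertex 19.0 0.0 22.0
      vertex 0.0 0.0 22.0
    endloop
  endfacet
  facet normal 1.0000 0.0000 0.0000
    outer loop
      vertex 19.0 0.0 0.0
      vertex 19.0 3.0 0.0
      vertex 19.0 3.0 22.0
    endloop
  endfacet
  facet normal 1.0000 0.0000 0.0000
    outer loop
      vertex 19.0 0.0 0.0
      vertex 19.0 3.0 22.0
      vertex 19.0 0.0 22.0
    endloop
  endfacet
  facet normal 0.0000 1.0000 0.0000
    outer loop
      vertex 19.0 3.0 0.0
      vertex 7.0 3.0 0.0
      vertex 7.0 3.0 22.0
    endloop
  endfacet
  facet normal 0.0000 1.0000 0.0000
    outer loop
      vertex 19.0 3.0 0.0
      vertex 7.0 3.0 22.0
      vertex 19.0 3.0 22.0
    endloop
  endfacet
  facet normal 1.0000 0.0000 0.0000
    outer loop
      vertex 7.0 3.0 0.0
      vertex 7.0 14.0 0.0
      vertex 7.0 14.0 22.0
    endloop
  endfacet
  facet normal 1.0000 0.0000 0.0000
    outer loop
      vertex 7.0 3.0 0.0
      vertex 7.0 14.0 22.0
      vertex 7.0 3.0 22.0
    endloop
  endfacet
  facet normal 0.0000 1.0000 0.0000
    outer loop
      vertex 7.0 14.0 0.0
      vertex 0.0 14.0 0.0
      vertex 0.0 14.0 22.0
    endloop
  endfacet
  facet normal 0.0000 1.0000 0.0000
    outer loop
      vertex 7.0 14.0 0.0
      vertex 0.0 14.0 22.0
      vertex 7.0 14.0 22.0
    endloop
  endfacet
  facet normal -1.0000 0.0000 0.0000
    outer loop
      vertex 0.0 14.0 0.0
      vertex 0.0 0.0 0.0
      vertex 0.0 0.0 22.0
    endloop
  endfacet
  facet normal -1.0000 0.0000 0.0000
    outer loop
      vertex 0.0 14.0 0.0
      vertex 0.0 0.0 22.0
      vertex 0.0 14.0 22.0
    endloop
  endfacet
endsolid part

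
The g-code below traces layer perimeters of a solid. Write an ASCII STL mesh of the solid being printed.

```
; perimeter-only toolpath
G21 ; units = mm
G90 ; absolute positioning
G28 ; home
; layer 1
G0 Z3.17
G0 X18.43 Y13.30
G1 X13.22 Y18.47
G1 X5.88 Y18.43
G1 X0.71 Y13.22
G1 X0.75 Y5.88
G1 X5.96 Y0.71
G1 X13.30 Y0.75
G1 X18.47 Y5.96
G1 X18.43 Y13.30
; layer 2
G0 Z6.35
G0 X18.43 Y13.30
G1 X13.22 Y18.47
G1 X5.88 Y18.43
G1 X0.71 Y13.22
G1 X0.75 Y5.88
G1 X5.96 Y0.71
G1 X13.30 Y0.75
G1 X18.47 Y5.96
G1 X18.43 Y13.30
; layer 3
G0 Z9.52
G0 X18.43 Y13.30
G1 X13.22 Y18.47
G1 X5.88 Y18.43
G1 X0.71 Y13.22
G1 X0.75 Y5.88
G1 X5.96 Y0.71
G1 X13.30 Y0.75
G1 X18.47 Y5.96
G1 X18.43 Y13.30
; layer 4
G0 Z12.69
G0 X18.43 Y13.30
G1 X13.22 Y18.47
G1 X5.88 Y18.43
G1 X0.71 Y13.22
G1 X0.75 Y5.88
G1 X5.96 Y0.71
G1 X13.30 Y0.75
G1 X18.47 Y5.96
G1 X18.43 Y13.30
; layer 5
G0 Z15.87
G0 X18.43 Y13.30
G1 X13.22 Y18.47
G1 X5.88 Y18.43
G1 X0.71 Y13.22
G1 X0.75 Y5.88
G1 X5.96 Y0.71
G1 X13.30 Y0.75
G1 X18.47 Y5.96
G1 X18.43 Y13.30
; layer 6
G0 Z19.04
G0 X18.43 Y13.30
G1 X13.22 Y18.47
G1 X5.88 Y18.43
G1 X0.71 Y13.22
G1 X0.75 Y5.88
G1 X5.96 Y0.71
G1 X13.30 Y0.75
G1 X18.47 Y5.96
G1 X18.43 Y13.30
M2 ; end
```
solid part
  facet normal 0.0000 0.0000 -1.0000
    outer loop
      vertex 5.88 18.43 0.00
      vertex 13.22 18.47 0.00
      vertex 18.43 13.30 0.00
    endloop
  endfacet
  facet normal 0.0000 0.0000 -1.0000
    outer loop
      vertex 0.71 13.22 0.00
      vertex 5.88 18.43 0.00
      vertex 18.43 13.30 0.00
    endloop
  endfacet
  facet normal 0.0000 0.0000 -1.0000
    outer loop
      vertex 0.75 5.88 0.00
      vertex 0.71 13.22 0.00
      vertex 18.43 13.30 0.00
    endloop
  endfacet
  facet normal 0.0000 0.0000 -1.0000
    outer loop
      vertex 5.96 0.71 0.00
      vertex 0.75 5.88 0.00
      vertex 18.43 13.30 0.00
    endloop
  endfacet
  facet normal 0.0000 0.0000 -1.0000
    outer loop
      vertex 13.30 0.75 0.00
      vertex 5.96 0.71 0.00
      vertex 18.43 13.30 0.00
    endloop
  endfacet
  facet normal 0.0000 0.0000 -1.0000
    outer loop
      vertex 18.47 5.96 0.00
      vertex 13.30 0.75 0.00
      vertex 18.43 13.30 0.00
    endloop
  endfacet
  facet normal 0.0000 0.0000 1.0000
    outer loop
      vertex 18.43 13.30 19.04
      vertex 13.22 18.47 19.04
      vertex 5.88 18.43 19.04
    endloop
  endfacet
  facet normal 0.0000 0.0000 1.0000
    outer loop
      vertex 18.43 13.30 19.04
      vertex 5.88 18.43 19.04
      vertex 0.71 13.22 19.04
    endloop
  endfacet
  facet normal 0.0000 0.0000 1.0000
    outer loop
      vertex 18.43 13.30 19.04
      vertex 0.71 13.22 19.04
      vertex 0.75 5.88 19.04
    endloop
  endfacet
  facet normal 0.0000 0.0000 1.0000
    outer loop
      vertex 18.43 13.30 19.04
      vertex 0.75 5.88 19.04
      vertex 5.96 0.71 19.04
    endloop
  endfacet
  facet normal 0.0000 0.0000 1.0000
    outer loop
      vertex 18.43 13.30 19.04
      vertex 5.96 0.71 19.04
      vertex 13.30 0.75 19.04
    endloop
  endfacet
  facet normal 0.0000 0.0000 1.0000
    outer loop
      vertex 18.43 13.30 19.04
      vertex 13.30 0.75 19.04
      vertex 18.47 5.96 19.04
    endloop
  endfacet
  facet normal 0.7044 0.7098 0.0000
    outer loop
      vertex 18.43 13.30 0.00
      vertex 13.22 18.47 0.00
      vertex 13.22 18.47 19.04
    endloop
  endfacet
  facet normal 0.7044 0.7098 0.0000
    outer loop
      vertex 18.43 13.30 0.00
      vertex 13.22 18.47 19.04
      vertex 18.43 13.30 19.04
    endloop
  endfacet
  facet normal -0.0054 1.0000 0.0000
    outer loop
      vertex 13.22 18.47 0.00
      vertex 5.88 18.43 0.00
      vertex 5.88 18.43 19.04
    endloop
  endfacet
  facet normal -0.0054 1.0000 0.0000
    outer loop
      vertex 13.22 18.47 0.00
      vertex 5.88 18.43 19.04
      vertex 13.22 18.47 19.04
    endloop
  endfacet
  facet normal -0.7098 0.7044 0.0000
    outer loop
      vertex 5.88 18.43 0.00
      vertex 0.71 13.22 0.00
      vertex 0.71 13.22 19.04
    endloop
  endfacet
  facet normal -0.7098 0.7044 0.0000
    outer loop
      vertex 5.88 18.43 0.00
      vertex 0.71 13.22 19.04
      vertex 5.88 18.43 19.04
    endloop
  endfacet
  facet normal -1.0000 -0.0054 0.0000
    outer loop
      vertex 0.71 13.22 0.00
      vertex 0.75 5.88 0.00
      vertex 0.75 5.88 19.04
    endloop
  endfacet
  facet normal -1.0000 -0.0054 0.0000
    outer loop
      vertex 0.71 13.22 0.00
      vertex 0.75 5.88 19.04
      vertex 0.71 13.22 19.04
    endloop
  endfacet
  facet normal -0.7044 -0.7098 0.0000
    outer loop
      vertex 0.75 5.88 0.00
      vertex 5.96 0.71 0.00
      vertex 5.96 0.71 19.04
    endloop
  endfacet
  facet normal -0.7044 -0.7098 0.0000
    outer loop
      vertex 0.75 5.88 0.00
      vertex 5.96 0.71 19.04
      vertex 0.75 5.88 19.04
    endloop
  endfacet
  facet normal 0.0054 -1.0000 0.0000
    outer loop
      vertex 5.96 0.71 0.00
      vertex 13.30 0.75 0.00
      vertex 13.30 0.75 19.04
    endloop
  endfacet
  facet normal 0.0054 -1.0000 0.0000
    outer loop
      vertex 5.96 0.71 0.00
      vertex 13.30 0.75 19.04
      vertex 5.96 0.71 19.04
    endloop
  endfacet
  facet normal 0.7098 -0.7044 0.0000
    outer loop
      vertex 13.30 0.75 0.00
      vertex 18.47 5.96 0.00
      vertex 18.47 5.96 19.04
    endloop
  endfacet
  facet normal 0.7098 -0.7044 0.0000
    outer loop
      vertex 13.30 0.75 0.00
      vertex 18.47 5.96 19.04
      vertex 13.30 0.75 19.04
    endloop
  endfacet
  facet normal 1.0000 0.0054 0.0000
    outer loop
      vertex 18.47 5.96 0.00
      vertex 18.43 13.30 0.00
      vertex 18.43 13.30 19.04
    endloop
  endfacet
  facet normal 1.0000 0.0054 0.0000
    outer loop
      vertex 18.47 5.96 0.00
      vertex 18.43 13.30 19.04
      vertex 18.47 5.96 19.04
    endloop
  endfacet
endsolid part

The G0 Z moves step by Δz≈3.17 mm. Every layer's G1 loop is the same polygon, so the solid is a straight extrusion of it from z=0 to z≈19. Closing with flat bottom and top caps and triangulating gives 28 facets — a regular 8-sided prism (a cylinder approximated with 8 flat sides), circumscribed radius ≈ 9.59 mm, height ≈ 19 mm.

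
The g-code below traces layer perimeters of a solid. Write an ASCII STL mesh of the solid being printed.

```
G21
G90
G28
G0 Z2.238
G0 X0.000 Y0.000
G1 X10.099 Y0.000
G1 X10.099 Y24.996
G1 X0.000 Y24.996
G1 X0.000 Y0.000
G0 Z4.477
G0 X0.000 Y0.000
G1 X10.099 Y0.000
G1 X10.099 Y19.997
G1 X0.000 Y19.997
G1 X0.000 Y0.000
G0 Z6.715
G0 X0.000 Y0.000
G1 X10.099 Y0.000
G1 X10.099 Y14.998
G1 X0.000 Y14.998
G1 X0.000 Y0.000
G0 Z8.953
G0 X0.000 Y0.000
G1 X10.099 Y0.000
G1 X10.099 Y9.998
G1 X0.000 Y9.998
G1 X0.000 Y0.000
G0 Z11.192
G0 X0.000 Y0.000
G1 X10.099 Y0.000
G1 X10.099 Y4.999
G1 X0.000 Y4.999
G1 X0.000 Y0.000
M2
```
solid part
  facet normal 0.0000 0.0000 -1.0000
    outer loop
      vertex 10.099 29.995 0.000
      vertex 10.099 0.000 0.000
      vertex 0.000 0.000 0.000
    endloop
  endfacet
  facet normal 0.0000 0.0000 -1.0000
    outer loop
      vertex 0.000 29.995 0.000
      vertex 10.099 29.995 0.000
      vertex 0.000 0.000 0.000
    endloop
  endfacet
  facet normal 0.0000 -1.0000 0.0000
    outer loop
      vertex 0.000 0.000 0.000
      vertex 10.099 0.000 0.000
      vertex 10.099 0.000 13.430
    endloop
  endfacet
  facet normal 0.0000 -1.0000 0.0000
    outer loop
      vertex 0.000 0.000 0.000
      vertex 10.099 0.000 13.430
      vertex 0.000 0.000 13.430
    endloop
  endfacet
  facet normal 0.0000 0.4086 0.9127
    outer loop
      vertex 0.000 0.000 13.430
      vertex 10.099 0.000 13.430
      vertex 10.099 29.995 0.000
    endloop
  endfacet
  facet normal 0.0000 0.4086 0.9127
    outer loop
      vertex 0.000 0.000 13.430
      vertex 10.099 29.995 0.000
      vertex 0.000 29.995 0.000
    endloop
  endfacet
  facet normal -1.0000 0.0000 0.0000
    outer loop
      vertex 0.000 0.000 13.430
      vertex 0.000 29.995 0.000
      vertex 0.000 0.000 0.000
    endloop
  endfacet
  facet normal 1.0000 0.0000 0.0000
    outer loop
      vertex 10.099 0.000 0.000
      vertex 10.099 29.995 0.000
      vertex 10.099 0.000 13.430
    endloop
  endfacet
endsolid part

The G0 Z moves step by Δz≈2.238 mm. The G1 loops shrink linearly with z, so the solid tapers from its base footprint up to z≈13.4. Closing with a flat bottom cap and the tapered top and triangulating gives 8 facets — a wedge (ramp): 10.1 × 30 mm base, rising to 13.4 mm along the y=0 edge and sloping linearly to z=0 at y=30.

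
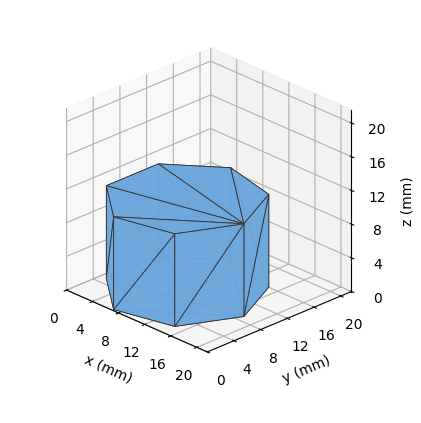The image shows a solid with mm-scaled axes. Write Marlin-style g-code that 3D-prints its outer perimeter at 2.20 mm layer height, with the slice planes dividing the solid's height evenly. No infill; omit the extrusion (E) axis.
Reading the render: the shape is a regular 7-sided prism (a cylinder approximated with 7 flat sides), circumscribed radius ≈ 9 mm, height ≈ 11 mm (dimensions read to the nearest mm from the axis ticks). For the g-code, the solid's height is divided into equal slices at the stated Δz and each level perimeter traced with G1 moves after a G0 lift.

; perimeter-only toolpath
G21 ; units = mm
G90 ; absolute positioning
G28 ; home
; layer 1
G0 Z2.20
G0 X18.00 Y9.00
G1 X14.61 Y16.04
G1 X7.00 Y17.77
G1 X0.89 Y12.90
G1 X0.89 Y5.10
G1 X7.00 Y0.23
G1 X14.61 Y1.96
G1 X18.00 Y9.00
; layer 2
G0 Z4.40
G0 X18.00 Y9.00
G1 X14.61 Y16.04
G1 X7.00 Y17.77
G1 X0.89 Y12.90
G1 X0.89 Y5.10
G1 X7.00 Y0.23
G1 X14.61 Y1.96
G1 X18.00 Y9.00
; layer 3
G0 Z6.60
G0 X18.00 Y9.00
G1 X14.61 Y16.04
G1 X7.00 Y17.77
G1 X0.89 Y12.90
G1 X0.89 Y5.10
G1 X7.00 Y0.23
G1 X14.61 Y1.96
G1 X18.00 Y9.00
; layer 4
G0 Z8.80
G0 X18.00 Y9.00
G1 X14.61 Y16.04
G1 X7.00 Y17.77
G1 X0.89 Y12.90
G1 X0.89 Y5.10
G1 X7.00 Y0.23
G1 X14.61 Y1.96
G1 X18.00 Y9.00
; layer 5
G0 Z11.00
G0 X18.00 Y9.00
G1 X14.61 Y16.04
G1 X7.00 Y17.77
G1 X0.89 Y12.90
G1 X0.89 Y5.10
G1 X7.00 Y0.23
G1 X14.61 Y1.96
G1 X18.00 Y9.00
M2 ; end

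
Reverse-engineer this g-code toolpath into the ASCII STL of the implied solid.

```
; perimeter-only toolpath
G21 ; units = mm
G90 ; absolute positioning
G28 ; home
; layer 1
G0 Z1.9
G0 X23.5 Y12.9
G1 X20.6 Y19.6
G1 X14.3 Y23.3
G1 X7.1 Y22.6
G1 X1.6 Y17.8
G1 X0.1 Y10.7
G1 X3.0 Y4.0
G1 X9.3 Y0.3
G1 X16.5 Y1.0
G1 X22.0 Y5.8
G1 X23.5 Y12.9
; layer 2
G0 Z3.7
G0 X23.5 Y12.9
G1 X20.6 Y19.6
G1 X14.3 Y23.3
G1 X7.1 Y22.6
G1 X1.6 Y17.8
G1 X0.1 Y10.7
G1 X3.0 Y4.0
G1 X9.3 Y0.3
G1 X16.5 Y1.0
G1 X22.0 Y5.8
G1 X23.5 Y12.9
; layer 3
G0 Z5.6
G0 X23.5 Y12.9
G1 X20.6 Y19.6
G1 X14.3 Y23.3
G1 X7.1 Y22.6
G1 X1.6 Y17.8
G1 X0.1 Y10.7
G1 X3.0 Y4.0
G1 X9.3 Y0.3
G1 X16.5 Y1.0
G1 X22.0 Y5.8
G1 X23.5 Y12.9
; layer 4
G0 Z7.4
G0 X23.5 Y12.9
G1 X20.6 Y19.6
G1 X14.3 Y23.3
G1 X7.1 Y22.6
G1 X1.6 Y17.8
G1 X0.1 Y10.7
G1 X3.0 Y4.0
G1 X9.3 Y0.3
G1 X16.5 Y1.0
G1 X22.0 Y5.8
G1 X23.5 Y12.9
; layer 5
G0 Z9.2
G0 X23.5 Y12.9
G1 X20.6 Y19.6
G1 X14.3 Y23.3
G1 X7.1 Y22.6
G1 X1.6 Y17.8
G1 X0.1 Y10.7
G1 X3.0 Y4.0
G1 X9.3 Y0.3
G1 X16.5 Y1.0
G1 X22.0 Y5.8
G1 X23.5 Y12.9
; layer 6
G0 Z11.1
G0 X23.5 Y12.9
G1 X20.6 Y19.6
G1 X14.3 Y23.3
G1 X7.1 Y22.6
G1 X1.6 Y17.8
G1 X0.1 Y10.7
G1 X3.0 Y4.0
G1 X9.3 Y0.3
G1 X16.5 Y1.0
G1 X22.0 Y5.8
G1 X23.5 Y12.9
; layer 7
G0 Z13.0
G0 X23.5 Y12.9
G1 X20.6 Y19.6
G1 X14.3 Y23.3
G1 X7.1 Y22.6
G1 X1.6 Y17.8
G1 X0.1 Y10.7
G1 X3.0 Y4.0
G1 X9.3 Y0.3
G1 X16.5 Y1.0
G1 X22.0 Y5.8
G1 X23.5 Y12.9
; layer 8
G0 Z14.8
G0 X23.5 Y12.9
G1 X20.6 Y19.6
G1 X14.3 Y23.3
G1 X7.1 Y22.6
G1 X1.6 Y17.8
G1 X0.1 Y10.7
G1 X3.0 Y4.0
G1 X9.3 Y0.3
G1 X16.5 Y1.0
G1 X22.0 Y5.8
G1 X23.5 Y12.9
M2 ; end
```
solid part
  facet normal 0.0000 0.0000 -1.0000
    outer loop
      vertex 14.3 23.3 0.0
      vertex 20.6 19.6 0.0
      vertex 23.5 12.9 0.0
    endloop
  endfacet
  facet normal 0.0000 0.0000 -1.0000
    outer loop
      vertex 7.1 22.6 0.0
      vertex 14.3 23.3 0.0
      vertex 23.5 12.9 0.0
    endloop
  endfacet
  facet normal 0.0000 0.0000 -1.0000
    outer loop
      vertex 1.6 17.8 0.0
      vertex 7.1 22.6 0.0
      vertex 23.5 12.9 0.0
    endloop
  endfacet
  facet normal 0.0000 0.0000 -1.0000
    outer loop
      vertex 0.1 10.7 0.0
      vertex 1.6 17.8 0.0
      vertex 23.5 12.9 0.0
    endloop
  endfacet
  facet normal 0.0000 0.0000 -1.0000
    outer loop
      vertex 3.0 4.0 0.0
      vertex 0.1 10.7 0.0
      vertex 23.5 12.9 0.0
    endloop
  endfacet
  facet normal 0.0000 0.0000 -1.0000
    outer loop
      vertex 9.3 0.3 0.0
      vertex 3.0 4.0 0.0
      vertex 23.5 12.9 0.0
    endloop
  endfacet
  facet normal 0.0000 0.0000 -1.0000
    outer loop
      vertex 16.5 1.0 0.0
      vertex 9.3 0.3 0.0
      vertex 23.5 12.9 0.0
    endloop
  endfacet
  facet normal 0.0000 0.0000 -1.0000
    outer loop
      vertex 22.0 5.8 0.0
      vertex 16.5 1.0 0.0
      vertex 23.5 12.9 0.0
    endloop
  endfacet
  facet normal 0.0000 0.0000 1.0000
    outer loop
      vertex 23.5 12.9 14.8
      vertex 20.6 19.6 14.8
      vertex 14.3 23.3 14.8
    endloop
  endfacet
  facet normal 0.0000 0.0000 1.0000
    outer loop
      vertex 23.5 12.9 14.8
      vertex 14.3 23.3 14.8
      vertex 7.1 22.6 14.8
    endloop
  endfacet
  facet normal 0.0000 0.0000 1.0000
    outer loop
      vertex 23.5 12.9 14.8
      vertex 7.1 22.6 14.8
      vertex 1.6 17.8 14.8
    endloop
  endfacet
  facet normal 0.0000 0.0000 1.0000
    outer loop
      vertex 23.5 12.9 14.8
      vertex 1.6 17.8 14.8
      vertex 0.1 10.7 14.8
    endloop
  endfacet
  facet normal 0.0000 0.0000 1.0000
    outer loop
      vertex 23.5 12.9 14.8
      vertex 0.1 10.7 14.8
      vertex 3.0 4.0 14.8
    endloop
  endfacet
  facet normal 0.0000 0.0000 1.0000
    outer loop
      vertex 23.5 12.9 14.8
      vertex 3.0 4.0 14.8
      vertex 9.3 0.3 14.8
    endloop
  endfacet
  facet normal 0.0000 0.0000 1.0000
    outer loop
      vertex 23.5 12.9 14.8
      vertex 9.3 0.3 14.8
      vertex 16.5 1.0 14.8
    endloop
  endfacet
  facet normal 0.0000 0.0000 1.0000
    outer loop
      vertex 23.5 12.9 14.8
      vertex 16.5 1.0 14.8
      vertex 22.0 5.8 14.8
    endloop
  endfacet
  facet normal 0.9177 0.3972 0.0000
    outer loop
      vertex 23.5 12.9 0.0
      vertex 20.6 19.6 0.0
      vertex 20.6 19.6 14.8
    endloop
  endfacet
  facet normal 0.9177 0.3972 0.0000
    outer loop
      vertex 23.5 12.9 0.0
      vertex 20.6 19.6 14.8
      vertex 23.5 12.9 14.8
    endloop
  endfacet
  facet normal 0.5064 0.8623 0.0000
    outer loop
      vertex 20.6 19.6 0.0
      vertex 14.3 23.3 0.0
      vertex 14.3 23.3 14.8
    endloop
  endfacet
  facet normal 0.5064 0.8623 0.0000
    outer loop
      vertex 20.6 19.6 0.0
      vertex 14.3 23.3 14.8
      vertex 20.6 19.6 14.8
    endloop
  endfacet
  facet normal -0.0968 0.9953 0.0000
    outer loop
      vertex 14.3 23.3 0.0
      vertex 7.1 22.6 0.0
      vertex 7.1 22.6 14.8
    endloop
  endfacet
  facet normal -0.0968 0.9953 0.0000
    outer loop
      vertex 14.3 23.3 0.0
      vertex 7.1 22.6 14.8
      vertex 14.3 23.3 14.8
    endloop
  endfacet
  facet normal -0.6575 0.7534 0.0000
    outer loop
      vertex 7.1 22.6 0.0
      vertex 1.6 17.8 0.0
      vertex 1.6 17.8 14.8
    endloop
  endfacet
  facet normal -0.6575 0.7534 0.0000
    outer loop
      vertex 7.1 22.6 0.0
      vertex 1.6 17.8 14.8
      vertex 7.1 22.6 14.8
    endloop
  endfacet
  facet normal -0.9784 0.2067 0.0000
    outer loop
      vertex 1.6 17.8 0.0
      vertex 0.1 10.7 0.0
      vertex 0.1 10.7 14.8
    endloop
  endfacet
  facet normal -0.9784 0.2067 0.0000
    outer loop
      vertex 1.6 17.8 0.0
      vertex 0.1 10.7 14.8
      vertex 1.6 17.8 14.8
    endloop
  endfacet
  facet normal -0.9177 -0.3972 0.0000
    outer loop
      vertex 0.1 10.7 0.0
      vertex 3.0 4.0 0.0
      vertex 3.0 4.0 14.8
    endloop
  endfacet
  facet normal -0.9177 -0.3972 0.0000
    outer loop
      vertex 0.1 10.7 0.0
      vertex 3.0 4.0 14.8
      vertex 0.1 10.7 14.8
    endloop
  endfacet
  facet normal -0.5064 -0.8623 0.0000
    outer loop
      vertex 3.0 4.0 0.0
      vertex 9.3 0.3 0.0
      vertex 9.3 0.3 14.8
    endloop
  endfacet
  facet normal -0.5064 -0.8623 0.0000
    outer loop
      vertex 3.0 4.0 0.0
      vertex 9.3 0.3 14.8
      vertex 3.0 4.0 14.8
    endloop
  endfacet
  facet normal 0.0968 -0.9953 0.0000
    outer loop
      vertex 9.3 0.3 0.0
      vertex 16.5 1.0 0.0
      vertex 16.5 1.0 14.8
    endloop
  endfacet
  facet normal 0.0968 -0.9953 0.0000
    outer loop
      vertex 9.3 0.3 0.0
      vertex 16.5 1.0 14.8
      vertex 9.3 0.3 14.8
    endloop
  endfacet
  facet normal 0.6575 -0.7534 0.0000
    outer loop
      vertex 16.5 1.0 0.0
      vertex 22.0 5.8 0.0
      vertex 22.0 5.8 14.8
    endloop
  endfacet
  facet normal 0.6575 -0.7534 0.0000
    outer loop
      vertex 16.5 1.0 0.0
      vertex 22.0 5.8 14.8
      vertex 16.5 1.0 14.8
    endloop
  endfacet
  facet normal 0.9784 -0.2067 0.0000
    outer loop
      vertex 22.0 5.8 0.0
      vertex 23.5 12.9 0.0
      vertex 23.5 12.9 14.8
    endloop
  endfacet
  facet normal 0.9784 -0.2067 0.0000
    outer loop
      vertex 22.0 5.8 0.0
      vertex 23.5 12.9 14.8
      vertex 22.0 5.8 14.8
    endloop
  endfacet
endsolid part

The G0 Z moves step by Δz≈1.9 mm. Every layer's G1 loop is the same polygon, so the solid is a straight extrusion of it from z=0 to z≈14.8. Closing with flat bottom and top caps and triangulating gives 36 facets — a regular 10-sided prism (a cylinder approximated with 10 flat sides), circumscribed radius ≈ 11.8 mm, height ≈ 14.8 mm.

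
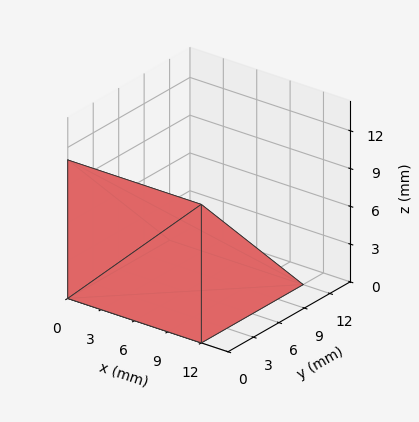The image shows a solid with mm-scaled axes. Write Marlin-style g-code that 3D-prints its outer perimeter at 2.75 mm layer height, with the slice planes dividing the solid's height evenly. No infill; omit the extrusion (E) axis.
Reading the render: the shape is a wedge (ramp): 12 × 12 mm base, rising to 11 mm along the y=0 edge and sloping linearly to z=0 at y=12 (dimensions read to the nearest mm from the axis ticks). For the g-code, the solid's height is divided into equal slices at the stated Δz and each level perimeter traced with G1 moves after a G0 lift.

; perimeter-only toolpath
G21 ; units = mm
G90 ; absolute positioning
G28 ; home
; layer 1
G0 Z2.75
G0 X0.00 Y0.00
G1 X12.00 Y0.00
G1 X12.00 Y9.00
G1 X0.00 Y9.00
G1 X0.00 Y0.00
; layer 2
G0 Z5.50
G0 X0.00 Y0.00
G1 X12.00 Y0.00
G1 X12.00 Y6.00
G1 X0.00 Y6.00
G1 X0.00 Y0.00
; layer 3
G0 Z8.25
G0 X0.00 Y0.00
G1 X12.00 Y0.00
G1 X12.00 Y3.00
G1 X0.00 Y3.00
G1 X0.00 Y0.00
M2 ; end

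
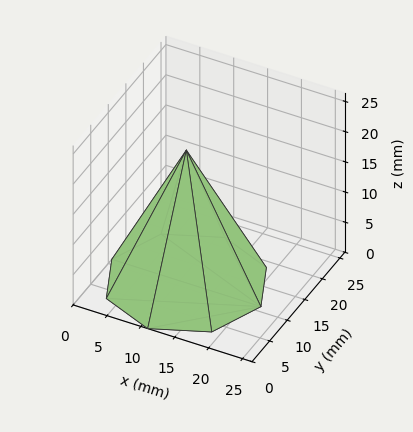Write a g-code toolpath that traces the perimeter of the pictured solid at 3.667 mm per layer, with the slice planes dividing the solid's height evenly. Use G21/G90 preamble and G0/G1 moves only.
Reading the render: the shape is a regular 8-sided pyramid, base circumscribed radius ≈ 11 mm, apex at z ≈ 22 mm (dimensions read to the nearest mm from the axis ticks). For the g-code, the solid's height is divided into equal slices at the stated Δz and each level perimeter traced with G1 moves after a G0 lift.

; perimeter-only toolpath
G21 ; units = mm
G90 ; absolute positioning
G28 ; home
; layer 1
G0 Z3.667
G0 X20.167 Y11.000
G1 X17.482 Y17.482
G1 X11.000 Y20.167
G1 X4.518 Y17.482
G1 X1.833 Y11.000
G1 X4.518 Y4.518
G1 X11.000 Y1.833
G1 X17.482 Y4.518
G1 X20.167 Y11.000
; layer 2
G0 Z7.333
G0 X18.333 Y11.000
G1 X16.185 Y16.185
G1 X11.000 Y18.333
G1 X5.815 Y16.185
G1 X3.667 Y11.000
G1 X5.815 Y5.815
G1 X11.000 Y3.667
G1 X16.185 Y5.815
G1 X18.333 Y11.000
; layer 3
G0 Z11.000
G0 X16.500 Y11.000
G1 X14.889 Y14.889
G1 X11.000 Y16.500
G1 X7.111 Y14.889
G1 X5.500 Y11.000
G1 X7.111 Y7.111
G1 X11.000 Y5.500
G1 X14.889 Y7.111
G1 X16.500 Y11.000
; layer 4
G0 Z14.667
G0 X14.667 Y11.000
G1 X13.593 Y13.593
G1 X11.000 Y14.667
G1 X8.407 Y13.593
G1 X7.333 Y11.000
G1 X8.407 Y8.407
G1 X11.000 Y7.333
G1 X13.593 Y8.407
G1 X14.667 Y11.000
; layer 5
G0 Z18.333
G0 X12.833 Y11.000
G1 X12.296 Y12.296
G1 X11.000 Y12.833
G1 X9.704 Y12.296
G1 X9.167 Y11.000
G1 X9.704 Y9.704
G1 X11.000 Y9.167
G1 X12.296 Y9.704
G1 X12.833 Y11.000
M2 ; end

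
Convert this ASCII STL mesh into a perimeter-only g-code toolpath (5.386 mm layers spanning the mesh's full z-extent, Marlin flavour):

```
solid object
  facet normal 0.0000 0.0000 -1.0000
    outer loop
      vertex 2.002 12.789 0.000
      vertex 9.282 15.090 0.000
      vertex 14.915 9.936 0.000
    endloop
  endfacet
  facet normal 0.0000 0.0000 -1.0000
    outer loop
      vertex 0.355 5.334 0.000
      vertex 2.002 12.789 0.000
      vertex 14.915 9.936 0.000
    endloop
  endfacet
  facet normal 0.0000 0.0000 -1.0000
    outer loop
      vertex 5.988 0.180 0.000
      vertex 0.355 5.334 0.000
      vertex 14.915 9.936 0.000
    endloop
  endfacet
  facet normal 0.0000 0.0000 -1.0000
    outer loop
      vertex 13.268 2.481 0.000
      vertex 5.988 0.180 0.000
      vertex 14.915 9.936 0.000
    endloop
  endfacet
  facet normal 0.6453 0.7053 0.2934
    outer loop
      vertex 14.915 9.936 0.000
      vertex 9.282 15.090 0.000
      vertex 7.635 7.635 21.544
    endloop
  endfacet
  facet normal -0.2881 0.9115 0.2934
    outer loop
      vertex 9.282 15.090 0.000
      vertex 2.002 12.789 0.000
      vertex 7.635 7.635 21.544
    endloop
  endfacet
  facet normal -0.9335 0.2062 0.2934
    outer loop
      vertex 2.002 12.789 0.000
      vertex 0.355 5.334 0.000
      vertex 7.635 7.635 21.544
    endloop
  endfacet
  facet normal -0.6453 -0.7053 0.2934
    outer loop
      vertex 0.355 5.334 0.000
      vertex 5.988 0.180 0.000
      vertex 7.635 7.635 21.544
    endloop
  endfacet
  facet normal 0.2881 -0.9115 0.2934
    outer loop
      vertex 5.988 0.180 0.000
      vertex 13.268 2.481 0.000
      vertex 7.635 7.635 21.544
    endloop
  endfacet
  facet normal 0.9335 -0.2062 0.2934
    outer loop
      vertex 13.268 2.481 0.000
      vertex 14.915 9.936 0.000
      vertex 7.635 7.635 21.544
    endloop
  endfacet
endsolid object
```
; perimeter-only toolpath
G21 ; units = mm
G90 ; absolute positioning
G28 ; home
; layer 1
G0 Z5.386
G0 X13.095 Y9.361
G1 X8.870 Y13.226
G1 X3.410 Y11.500
G1 X2.175 Y5.909
G1 X6.400 Y2.044
G1 X11.860 Y3.769
G1 X13.095 Y9.361
; layer 2
G0 Z10.772
G0 X11.275 Y8.785
G1 X8.459 Y11.363
G1 X4.819 Y10.212
G1 X3.995 Y6.484
G1 X6.812 Y3.907
G1 X10.451 Y5.058
G1 X11.275 Y8.785
; layer 3
G0 Z16.158
G0 X9.455 Y8.210
G1 X8.047 Y9.499
G1 X6.227 Y8.924
G1 X5.815 Y7.060
G1 X7.223 Y5.771
G1 X9.043 Y6.347
G1 X9.455 Y8.210
M2 ; end

The solid is a regular 6-sided pyramid, base circumscribed radius ≈ 7.63 mm, apex at z ≈ 21.5 mm. Slicing at Δz = 5.386 mm — 4 equal slices spanning the solid's height, so layer i sits at z = i·h/4 — gives 3 non-empty perimeters. Each is a 6-segment closed polygon; G0 lifts to the layer z and rapids to the start vertex, then G1 traces the edges. The cross-section shrinks linearly with z (the slice at the apex is degenerate and omitted).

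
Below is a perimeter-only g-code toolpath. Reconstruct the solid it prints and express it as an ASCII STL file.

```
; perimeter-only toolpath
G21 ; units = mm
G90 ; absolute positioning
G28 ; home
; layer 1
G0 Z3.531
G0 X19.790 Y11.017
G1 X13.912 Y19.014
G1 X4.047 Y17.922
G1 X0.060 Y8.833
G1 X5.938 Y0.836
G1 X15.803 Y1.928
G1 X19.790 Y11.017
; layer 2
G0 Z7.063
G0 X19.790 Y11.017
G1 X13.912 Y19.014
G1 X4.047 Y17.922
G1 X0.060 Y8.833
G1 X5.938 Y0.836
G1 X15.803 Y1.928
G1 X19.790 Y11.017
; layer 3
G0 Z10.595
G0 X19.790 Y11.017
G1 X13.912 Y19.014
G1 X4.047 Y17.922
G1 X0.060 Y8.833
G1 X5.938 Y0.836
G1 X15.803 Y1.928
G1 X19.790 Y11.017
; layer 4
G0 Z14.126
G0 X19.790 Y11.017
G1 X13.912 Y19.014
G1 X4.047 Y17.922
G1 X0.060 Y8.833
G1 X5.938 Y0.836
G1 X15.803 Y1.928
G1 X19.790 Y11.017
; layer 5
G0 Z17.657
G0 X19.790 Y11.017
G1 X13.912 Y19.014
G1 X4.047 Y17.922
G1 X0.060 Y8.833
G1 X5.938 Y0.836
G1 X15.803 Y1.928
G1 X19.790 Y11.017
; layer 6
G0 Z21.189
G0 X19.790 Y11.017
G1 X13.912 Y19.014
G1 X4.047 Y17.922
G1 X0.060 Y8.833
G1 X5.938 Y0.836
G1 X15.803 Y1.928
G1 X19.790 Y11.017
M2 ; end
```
solid part
  facet normal 0.0000 0.0000 -1.0000
    outer loop
      vertex 4.047 17.922 0.000
      vertex 13.912 19.014 0.000
      vertex 19.790 11.017 0.000
    endloop
  endfacet
  facet normal 0.0000 0.0000 -1.0000
    outer loop
      vertex 0.060 8.833 0.000
      vertex 4.047 17.922 0.000
      vertex 19.790 11.017 0.000
    endloop
  endfacet
  facet normal 0.0000 0.0000 -1.0000
    outer loop
      vertex 5.938 0.836 0.000
      vertex 0.060 8.833 0.000
      vertex 19.790 11.017 0.000
    endloop
  endfacet
  facet normal 0.0000 0.0000 -1.0000
    outer loop
      vertex 15.803 1.928 0.000
      vertex 5.938 0.836 0.000
      vertex 19.790 11.017 0.000
    endloop
  endfacet
  facet normal 0.0000 0.0000 1.0000
    outer loop
      vertex 19.790 11.017 21.189
      vertex 13.912 19.014 21.189
      vertex 4.047 17.922 21.189
    endloop
  endfacet
  facet normal 0.0000 0.0000 1.0000
    outer loop
      vertex 19.790 11.017 21.189
      vertex 4.047 17.922 21.189
      vertex 0.060 8.833 21.189
    endloop
  endfacet
  facet normal 0.0000 0.0000 1.0000
    outer loop
      vertex 19.790 11.017 21.189
      vertex 0.060 8.833 21.189
      vertex 5.938 0.836 21.189
    endloop
  endfacet
  facet normal 0.0000 0.0000 1.0000
    outer loop
      vertex 19.790 11.017 21.189
      vertex 5.938 0.836 21.189
      vertex 15.803 1.928 21.189
    endloop
  endfacet
  facet normal 0.8058 0.5923 0.0000
    outer loop
      vertex 19.790 11.017 0.000
      vertex 13.912 19.014 0.000
      vertex 13.912 19.014 21.189
    endloop
  endfacet
  facet normal 0.8058 0.5923 0.0000
    outer loop
      vertex 19.790 11.017 0.000
      vertex 13.912 19.014 21.189
      vertex 19.790 11.017 21.189
    endloop
  endfacet
  facet normal -0.1100 0.9939 0.0000
    outer loop
      vertex 13.912 19.014 0.000
      vertex 4.047 17.922 0.000
      vertex 4.047 17.922 21.189
    endloop
  endfacet
  facet normal -0.1100 0.9939 0.0000
    outer loop
      vertex 13.912 19.014 0.000
      vertex 4.047 17.922 21.189
      vertex 13.912 19.014 21.189
    endloop
  endfacet
  facet normal -0.9158 0.4017 0.0000
    outer loop
      vertex 4.047 17.922 0.000
      vertex 0.060 8.833 0.000
      vertex 0.060 8.833 21.189
    endloop
  endfacet
  facet normal -0.9158 0.4017 0.0000
    outer loop
      vertex 4.047 17.922 0.000
      vertex 0.060 8.833 21.189
      vertex 4.047 17.922 21.189
    endloop
  endfacet
  facet normal -0.8058 -0.5923 0.0000
    outer loop
      vertex 0.060 8.833 0.000
      vertex 5.938 0.836 0.000
      vertex 5.938 0.836 21.189
    endloop
  endfacet
  facet normal -0.8058 -0.5923 0.0000
    outer loop
      vertex 0.060 8.833 0.000
      vertex 5.938 0.836 21.189
      vertex 0.060 8.833 21.189
    endloop
  endfacet
  facet normal 0.1100 -0.9939 0.0000
    outer loop
      vertex 5.938 0.836 0.000
      vertex 15.803 1.928 0.000
      vertex 15.803 1.928 21.189
    endloop
  endfacet
  facet normal 0.1100 -0.9939 0.0000
    outer loop
      vertex 5.938 0.836 0.000
      vertex 15.803 1.928 21.189
      vertex 5.938 0.836 21.189
    endloop
  endfacet
  facet normal 0.9158 -0.4017 0.0000
    outer loop
      vertex 15.803 1.928 0.000
      vertex 19.790 11.017 0.000
      vertex 19.790 11.017 21.189
    endloop
  endfacet
  facet normal 0.9158 -0.4017 0.0000
    outer loop
      vertex 15.803 1.928 0.000
      vertex 19.790 11.017 21.189
      vertex 15.803 1.928 21.189
    endloop
  endfacet
endsolid part

The G0 Z moves step by Δz≈3.531 mm. Every layer's G1 loop is the same polygon, so the solid is a straight extrusion of it from z=0 to z≈21.2. Closing with flat bottom and top caps and triangulating gives 20 facets — a regular 6-sided prism (a cylinder approximated with 6 flat sides), circumscribed radius ≈ 9.93 mm, height ≈ 21.2 mm.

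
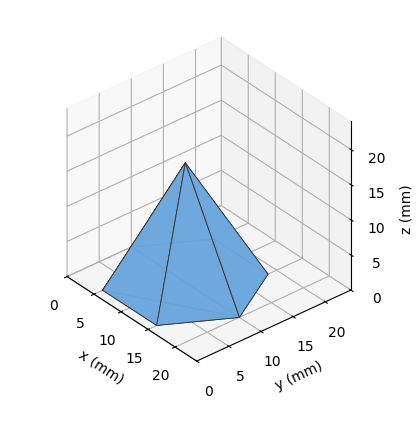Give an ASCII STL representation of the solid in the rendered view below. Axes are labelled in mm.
Reading the render: the shape is a regular 6-sided pyramid, base circumscribed radius ≈ 10 mm, apex at z ≈ 17 mm (dimensions read to the nearest mm from the axis ticks). For the STL, each face is triangulated and given an outward normal.

solid part
  facet normal 0.0000 0.0000 -1.0000
    outer loop
      vertex 5.000 18.660 0.000
      vertex 15.000 18.660 0.000
      vertex 20.000 10.000 0.000
    endloop
  endfacet
  facet normal 0.0000 0.0000 -1.0000
    outer loop
      vertex 0.000 10.000 0.000
      vertex 5.000 18.660 0.000
      vertex 20.000 10.000 0.000
    endloop
  endfacet
  facet normal 0.0000 0.0000 -1.0000
    outer loop
      vertex 5.000 1.340 0.000
      vertex 0.000 10.000 0.000
      vertex 20.000 10.000 0.000
    endloop
  endfacet
  facet normal 0.0000 0.0000 -1.0000
    outer loop
      vertex 15.000 1.340 0.000
      vertex 5.000 1.340 0.000
      vertex 20.000 10.000 0.000
    endloop
  endfacet
  facet normal 0.7717 0.4455 0.4539
    outer loop
      vertex 20.000 10.000 0.000
      vertex 15.000 18.660 0.000
      vertex 10.000 10.000 17.000
    endloop
  endfacet
  facet normal 0.0000 0.8910 0.4539
    outer loop
      vertex 15.000 18.660 0.000
      vertex 5.000 18.660 0.000
      vertex 10.000 10.000 17.000
    endloop
  endfacet
  facet normal -0.7717 0.4455 0.4539
    outer loop
      vertex 5.000 18.660 0.000
      vertex 0.000 10.000 0.000
      vertex 10.000 10.000 17.000
    endloop
  endfacet
  facet normal -0.7717 -0.4455 0.4539
    outer loop
      vertex 0.000 10.000 0.000
      vertex 5.000 1.340 0.000
      vertex 10.000 10.000 17.000
    endloop
  endfacet
  facet normal 0.0000 -0.8910 0.4539
    outer loop
      vertex 5.000 1.340 0.000
      vertex 15.000 1.340 0.000
      vertex 10.000 10.000 17.000
    endloop
  endfacet
  facet normal 0.7717 -0.4455 0.4539
    outer loop
      vertex 15.000 1.340 0.000
      vertex 20.000 10.000 0.000
      vertex 10.000 10.000 17.000
    endloop
  endfacet
endsolid part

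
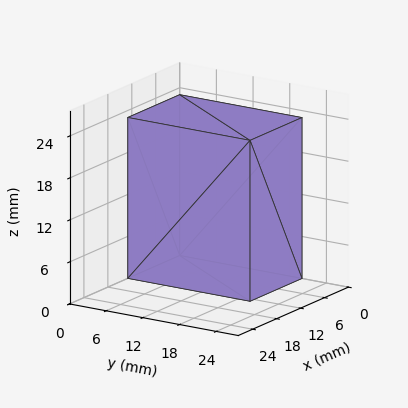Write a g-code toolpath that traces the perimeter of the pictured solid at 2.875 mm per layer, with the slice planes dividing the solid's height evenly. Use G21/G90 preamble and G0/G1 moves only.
Reading the render: the shape is a rectangular box, roughly 13 × 20 mm footprint and 23 mm tall (dimensions read to the nearest mm from the axis ticks). For the g-code, the solid's height is divided into equal slices at the stated Δz and each level perimeter traced with G1 moves after a G0 lift.

; perimeter-only toolpath
G21 ; units = mm
G90 ; absolute positioning
G28 ; home
; layer 1
G0 Z2.875
G0 X0.000 Y0.000
G1 X13.000 Y0.000
G1 X13.000 Y20.000
G1 X0.000 Y20.000
G1 X0.000 Y0.000
; layer 2
G0 Z5.750
G0 X0.000 Y0.000
G1 X13.000 Y0.000
G1 X13.000 Y20.000
G1 X0.000 Y20.000
G1 X0.000 Y0.000
; layer 3
G0 Z8.625
G0 X0.000 Y0.000
G1 X13.000 Y0.000
G1 X13.000 Y20.000
G1 X0.000 Y20.000
G1 X0.000 Y0.000
; layer 4
G0 Z11.500
G0 X0.000 Y0.000
G1 X13.000 Y0.000
G1 X13.000 Y20.000
G1 X0.000 Y20.000
G1 X0.000 Y0.000
; layer 5
G0 Z14.375
G0 X0.000 Y0.000
G1 X13.000 Y0.000
G1 X13.000 Y20.000
G1 X0.000 Y20.000
G1 X0.000 Y0.000
; layer 6
G0 Z17.250
G0 X0.000 Y0.000
G1 X13.000 Y0.000
G1 X13.000 Y20.000
G1 X0.000 Y20.000
G1 X0.000 Y0.000
; layer 7
G0 Z20.125
G0 X0.000 Y0.000
G1 X13.000 Y0.000
G1 X13.000 Y20.000
G1 X0.000 Y20.000
G1 X0.000 Y0.000
; layer 8
G0 Z23.000
G0 X0.000 Y0.000
G1 X13.000 Y0.000
G1 X13.000 Y20.000
G1 X0.000 Y20.000
G1 X0.000 Y0.000
M2 ; end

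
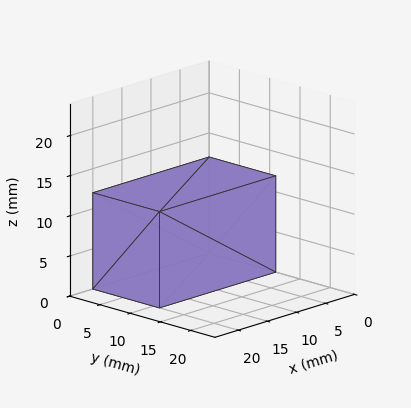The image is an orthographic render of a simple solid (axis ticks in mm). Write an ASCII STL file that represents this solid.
Reading the render: the shape is a rectangular box, roughly 20 × 11 mm footprint and 12 mm tall (dimensions read to the nearest mm from the axis ticks). For the STL, each face is triangulated and given an outward normal.

solid part
  facet normal 0.0000 0.0000 -1.0000
    outer loop
      vertex 20.0 11.0 0.0
      vertex 20.0 0.0 0.0
      vertex 0.0 0.0 0.0
    endloop
  endfacet
  facet normal 0.0000 0.0000 -1.0000
    outer loop
      vertex 0.0 11.0 0.0
      vertex 20.0 11.0 0.0
      vertex 0.0 0.0 0.0
    endloop
  endfacet
  facet normal 0.0000 0.0000 1.0000
    outer loop
      vertex 0.0 0.0 12.0
      vertex 20.0 0.0 12.0
      vertex 20.0 11.0 12.0
    endloop
  endfacet
  facet normal 0.0000 0.0000 1.0000
    outer loop
      vertex 0.0 0.0 12.0
      vertex 20.0 11.0 12.0
      vertex 0.0 11.0 12.0
    endloop
  endfacet
  facet normal 0.0000 -1.0000 0.0000
    outer loop
      vertex 0.0 0.0 0.0
      vertex 20.0 0.0 0.0
      vertex 20.0 0.0 12.0
    endloop
  endfacet
  facet normal 0.0000 -1.0000 0.0000
    outer loop
      vertex 0.0 0.0 0.0
      vertex 20.0 0.0 12.0
      vertex 0.0 0.0 12.0
    endloop
  endfacet
  facet normal 0.0000 1.0000 0.0000
    outer loop
      vertex 20.0 11.0 12.0
      vertex 20.0 11.0 0.0
      vertex 0.0 11.0 0.0
    endloop
  endfacet
  facet normal 0.0000 1.0000 0.0000
    outer loop
      vertex 0.0 11.0 12.0
      vertex 20.0 11.0 12.0
      vertex 0.0 11.0 0.0
    endloop
  endfacet
  facet normal -1.0000 0.0000 0.0000
    outer loop
      vertex 0.0 11.0 12.0
      vertex 0.0 11.0 0.0
      vertex 0.0 0.0 0.0
    endloop
  endfacet
  facet normal -1.0000 0.0000 0.0000
    outer loop
      vertex 0.0 0.0 12.0
      vertex 0.0 11.0 12.0
      vertex 0.0 0.0 0.0
    endloop
  endfacet
  facet normal 1.0000 0.0000 0.0000
    outer loop
      vertex 20.0 0.0 0.0
      vertex 20.0 11.0 0.0
      vertex 20.0 11.0 12.0
    endloop
  endfacet
  facet normal 1.0000 0.0000 0.0000
    outer loop
      vertex 20.0 0.0 0.0
      vertex 20.0 11.0 12.0
      vertex 20.0 0.0 12.0
    endloop
  endfacet
endsolid part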